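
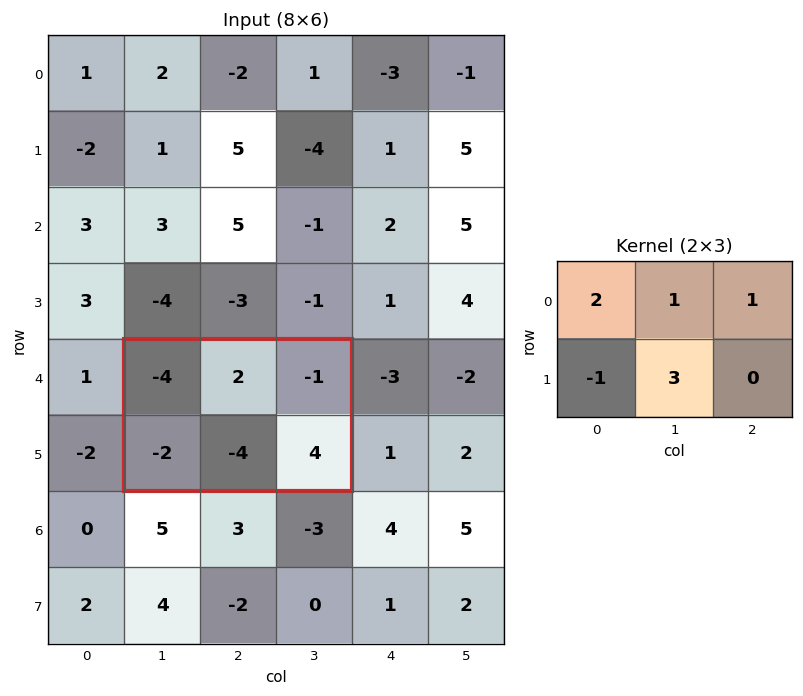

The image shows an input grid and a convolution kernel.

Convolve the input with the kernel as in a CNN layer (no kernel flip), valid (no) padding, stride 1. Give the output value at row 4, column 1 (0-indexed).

The receptive field on the input at this output position is [-4 2 -1 / -2 -4 4]. Elementwise product with the kernel and sum: -4·2 + 2·1 + -1·1 + -2·-1 + -4·3.

-17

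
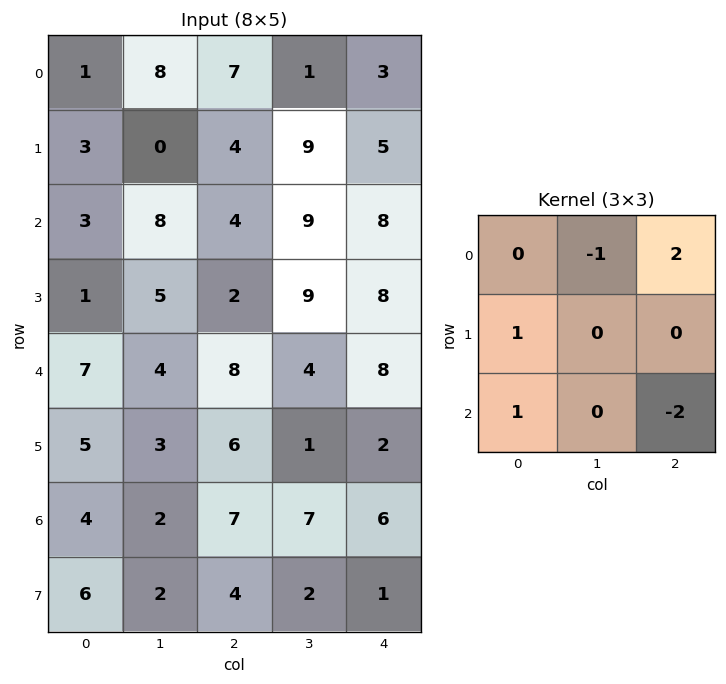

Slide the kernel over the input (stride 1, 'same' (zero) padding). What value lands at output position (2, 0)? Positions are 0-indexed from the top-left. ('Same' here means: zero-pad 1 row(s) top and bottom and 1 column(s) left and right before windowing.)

-13

The receptive field on the zero-padded input at this output position is [0 3 0 / 0 3 8 / 0 1 5]. Elementwise product with the kernel and sum: 3·-1 + 0·2 + 0·1 + 0·1 + 5·-2.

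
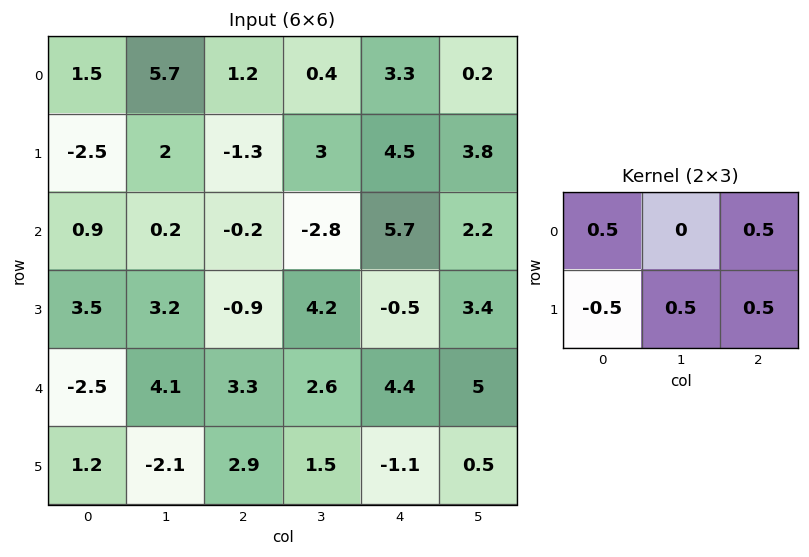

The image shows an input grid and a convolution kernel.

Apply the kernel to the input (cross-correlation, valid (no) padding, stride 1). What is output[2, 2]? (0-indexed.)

The receptive field on the input at this output position is [-0.2 -2.8 5.7 / -0.9 4.2 -0.5]. Elementwise product with the kernel and sum: -0.2·0.5 + 5.7·0.5 + -0.9·-0.5 + 4.2·0.5 + -0.5·0.5.

5.05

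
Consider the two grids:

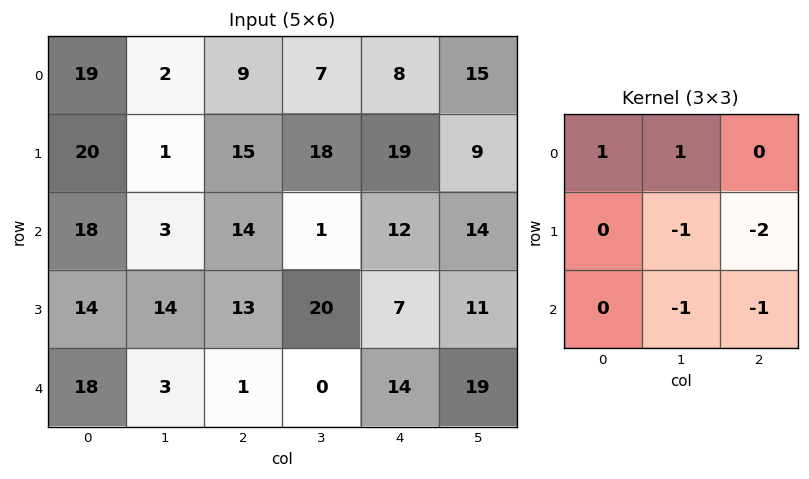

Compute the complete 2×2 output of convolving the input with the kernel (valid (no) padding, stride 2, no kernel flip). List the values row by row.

-27 -53
-23 -33

Output[0,0]: The receptive field on the input at this output position is [19 2 9 / 20 1 15 / 18 3 14]. Elementwise product with the kernel and sum: 19·1 + 2·1 + 1·-1 + 15·-2 + 3·-1 + 14·-1.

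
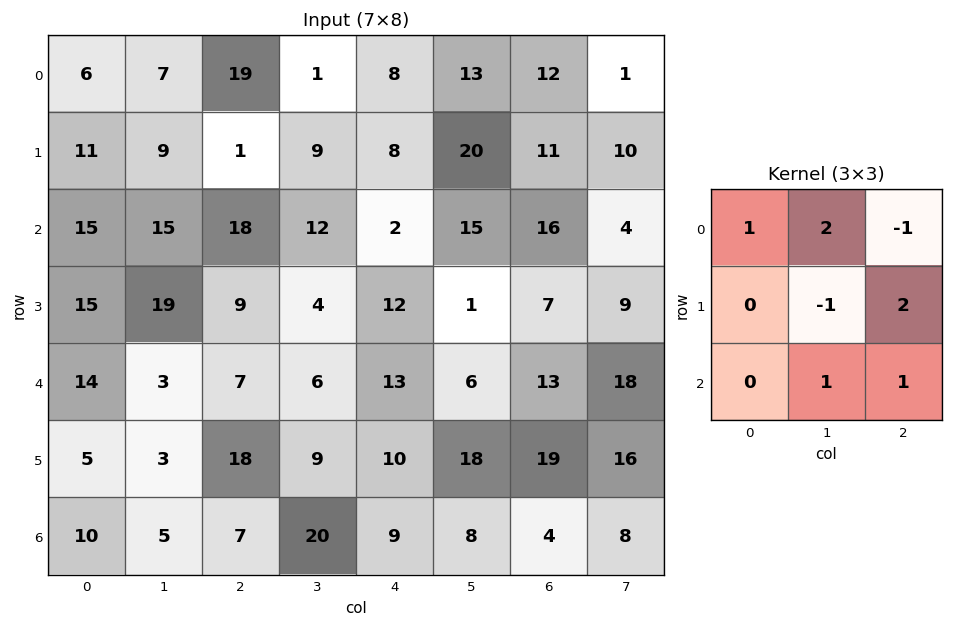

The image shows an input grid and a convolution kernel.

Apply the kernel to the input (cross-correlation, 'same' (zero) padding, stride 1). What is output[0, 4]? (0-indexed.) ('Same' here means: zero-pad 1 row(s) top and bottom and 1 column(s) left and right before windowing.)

The receptive field on the zero-padded input at this output position is [0 0 0 / 1 8 13 / 9 8 20]. Elementwise product with the kernel and sum: 0·1 + 0·2 + 0·-1 + 8·-1 + 13·2 + 8·1 + 20·1.

46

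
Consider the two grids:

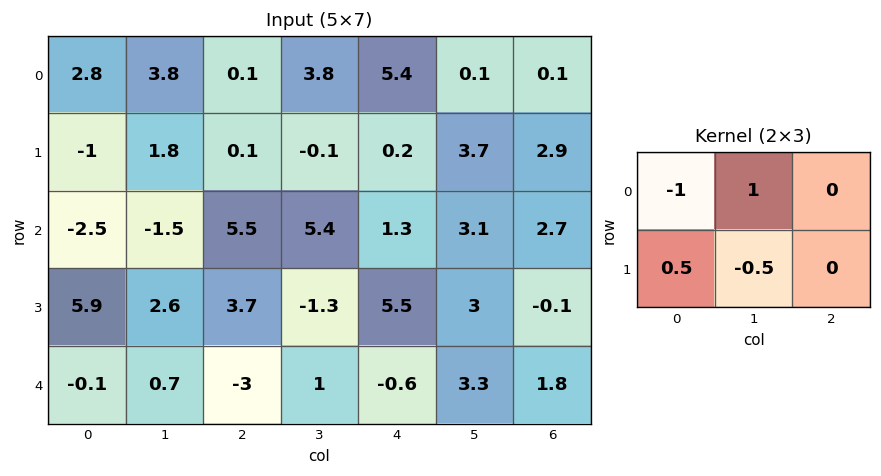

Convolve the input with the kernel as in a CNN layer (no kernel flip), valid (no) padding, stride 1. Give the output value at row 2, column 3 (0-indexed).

-7.5

The receptive field on the input at this output position is [5.4 1.3 3.1 / -1.3 5.5 3]. Elementwise product with the kernel and sum: 5.4·-1 + 1.3·1 + -1.3·0.5 + 5.5·-0.5.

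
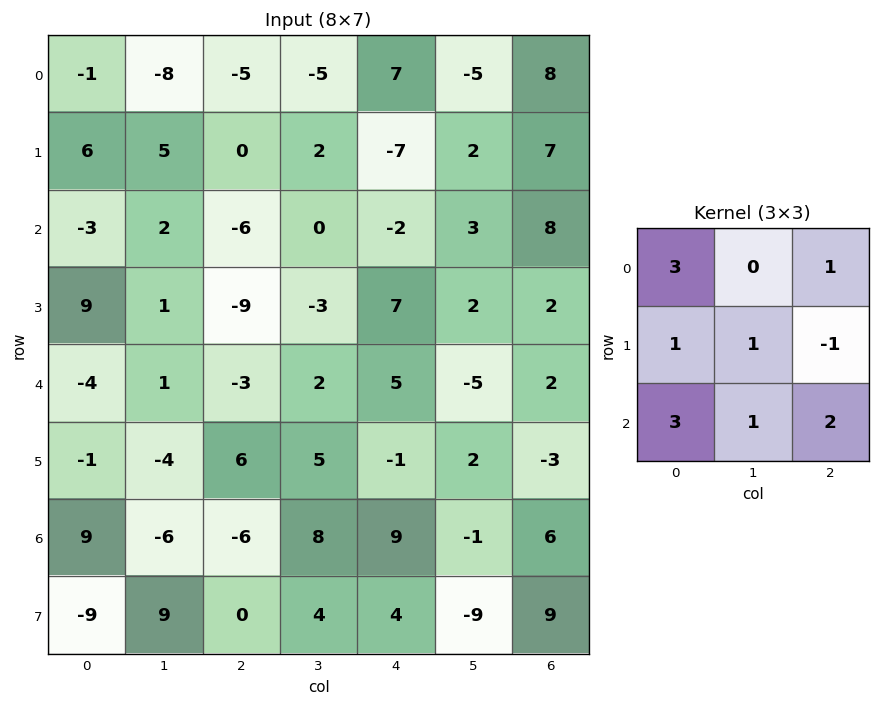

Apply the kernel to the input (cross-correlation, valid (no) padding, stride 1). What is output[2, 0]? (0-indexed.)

-13

The receptive field on the input at this output position is [-3 2 -6 / 9 1 -9 / -4 1 -3]. Elementwise product with the kernel and sum: -3·3 + -6·1 + 9·1 + 1·1 + -9·-1 + -4·3 + 1·1 + -3·2.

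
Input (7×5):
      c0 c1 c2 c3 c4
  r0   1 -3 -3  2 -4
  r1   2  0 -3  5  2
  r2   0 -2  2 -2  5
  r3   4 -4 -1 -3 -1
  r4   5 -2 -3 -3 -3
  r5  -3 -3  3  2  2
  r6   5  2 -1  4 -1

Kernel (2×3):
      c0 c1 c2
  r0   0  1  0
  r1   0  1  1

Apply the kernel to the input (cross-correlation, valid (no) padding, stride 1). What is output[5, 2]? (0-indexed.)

The receptive field on the input at this output position is [3 2 2 / -1 4 -1]. Elementwise product with the kernel and sum: 2·1 + 4·1 + -1·1.

5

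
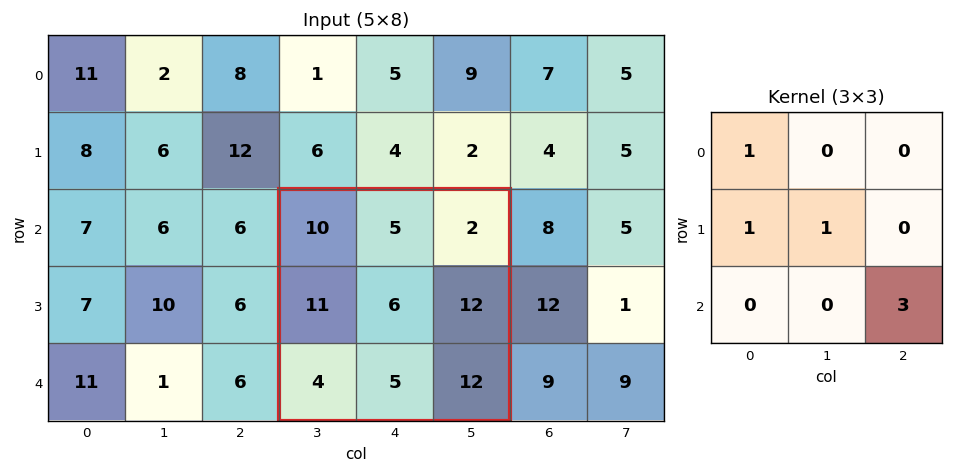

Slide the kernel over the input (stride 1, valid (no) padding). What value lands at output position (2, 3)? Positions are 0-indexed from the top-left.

The receptive field on the input at this output position is [10 5 2 / 11 6 12 / 4 5 12]. Elementwise product with the kernel and sum: 10·1 + 11·1 + 6·1 + 12·3.

63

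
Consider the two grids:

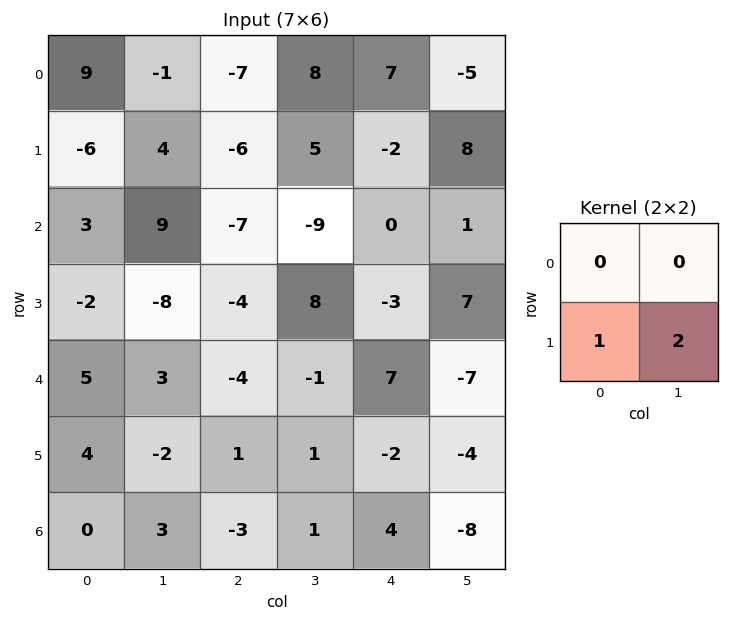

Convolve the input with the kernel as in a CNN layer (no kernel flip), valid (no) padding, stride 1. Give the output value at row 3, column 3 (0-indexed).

The receptive field on the input at this output position is [8 -3 / -1 7]. Elementwise product with the kernel and sum: -1·1 + 7·2.

13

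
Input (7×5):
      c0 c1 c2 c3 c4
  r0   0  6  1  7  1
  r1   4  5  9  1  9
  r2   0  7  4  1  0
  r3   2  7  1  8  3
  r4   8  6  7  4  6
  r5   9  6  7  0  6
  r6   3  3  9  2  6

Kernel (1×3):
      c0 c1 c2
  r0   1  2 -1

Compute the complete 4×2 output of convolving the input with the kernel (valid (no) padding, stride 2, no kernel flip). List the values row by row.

Output[0,0]: The receptive field on the input at this output position is [0 6 1]. Elementwise product with the kernel and sum: 0·1 + 6·2 + 1·-1.
Output[0,1]: The receptive field on the input at this output position is [1 7 1]. Elementwise product with the kernel and sum: 1·1 + 7·2 + 1·-1.

11 14
10 6
13 9
0 7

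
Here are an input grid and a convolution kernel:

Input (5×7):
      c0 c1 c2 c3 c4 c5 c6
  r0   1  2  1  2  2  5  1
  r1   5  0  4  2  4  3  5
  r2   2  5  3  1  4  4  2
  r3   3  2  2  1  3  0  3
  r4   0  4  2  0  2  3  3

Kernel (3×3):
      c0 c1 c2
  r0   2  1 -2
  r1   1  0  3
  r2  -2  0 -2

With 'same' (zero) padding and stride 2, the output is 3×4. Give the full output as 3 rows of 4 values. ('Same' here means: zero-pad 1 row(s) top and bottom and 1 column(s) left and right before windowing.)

6 4 7 -1
16 2 13 15
11 8 14 6

Output[0,0]: The receptive field on the zero-padded input at this output position is [0 0 0 / 0 1 2 / 0 5 0]. Elementwise product with the kernel and sum: 0·2 + 0·1 + 0·-2 + 0·1 + 2·3 + 0·-2 + 0·-2.
Output[0,1]: The receptive field on the zero-padded input at this output position is [0 0 0 / 2 1 2 / 0 4 2]. Elementwise product with the kernel and sum: 0·2 + 0·1 + 0·-2 + 2·1 + 2·3 + 0·-2 + 2·-2.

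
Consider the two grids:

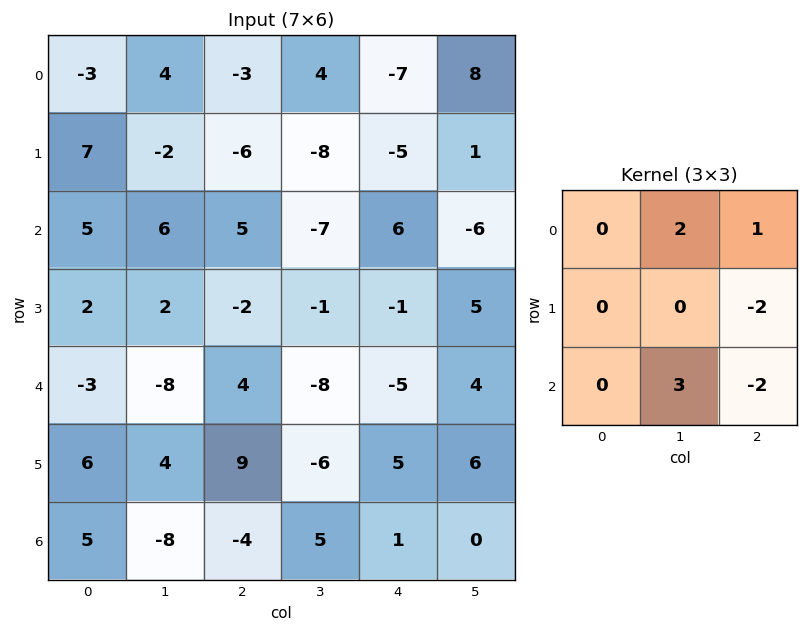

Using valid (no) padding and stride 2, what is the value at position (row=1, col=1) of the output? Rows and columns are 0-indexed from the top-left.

-20

The receptive field on the input at this output position is [5 -7 6 / -2 -1 -1 / 4 -8 -5]. Elementwise product with the kernel and sum: -7·2 + 6·1 + -1·-2 + -8·3 + -5·-2.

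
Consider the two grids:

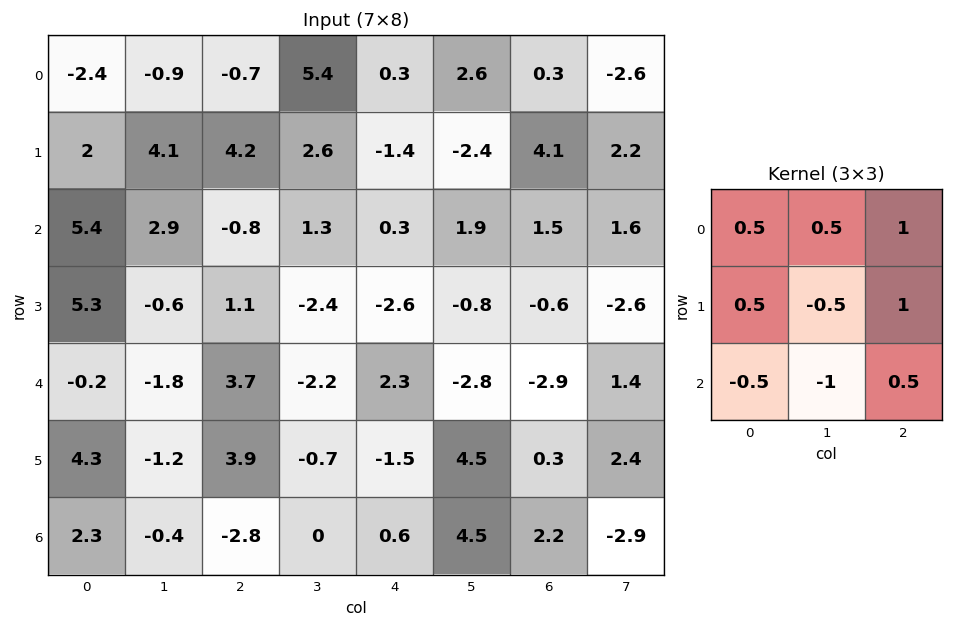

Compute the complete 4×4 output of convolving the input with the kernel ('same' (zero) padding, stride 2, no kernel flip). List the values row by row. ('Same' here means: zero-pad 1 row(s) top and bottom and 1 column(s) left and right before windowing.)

0.35 0.35 4.05 -3.25
-0.3 7.9 4 4.55
-4.55 -10.75 -4.25 -3.2
-0.6 1.85 7.6 3.05

Output[0,0]: The receptive field on the zero-padded input at this output position is [0 0 0 / 0 -2.4 -0.9 / 0 2 4.1]. Elementwise product with the kernel and sum: 0·0.5 + 0·0.5 + 0·1 + 0·0.5 + -2.4·-0.5 + -0.9·1 + 0·-0.5 + 2·-1 + 4.1·0.5.
Output[0,1]: The receptive field on the zero-padded input at this output position is [0 0 0 / -0.9 -0.7 5.4 / 4.1 4.2 2.6]. Elementwise product with the kernel and sum: 0·0.5 + 0·0.5 + 0·1 + -0.9·0.5 + -0.7·-0.5 + 5.4·1 + 4.1·-0.5 + 4.2·-1 + 2.6·0.5.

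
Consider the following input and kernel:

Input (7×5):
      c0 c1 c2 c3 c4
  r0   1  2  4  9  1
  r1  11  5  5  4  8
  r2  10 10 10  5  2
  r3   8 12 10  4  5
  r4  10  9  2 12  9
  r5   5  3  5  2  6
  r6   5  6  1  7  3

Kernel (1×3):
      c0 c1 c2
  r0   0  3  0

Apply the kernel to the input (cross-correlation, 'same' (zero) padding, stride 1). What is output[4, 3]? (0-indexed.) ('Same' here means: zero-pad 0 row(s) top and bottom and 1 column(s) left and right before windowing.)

36

The receptive field on the zero-padded input at this output position is [2 12 9]. Elementwise product with the kernel and sum: 12·3.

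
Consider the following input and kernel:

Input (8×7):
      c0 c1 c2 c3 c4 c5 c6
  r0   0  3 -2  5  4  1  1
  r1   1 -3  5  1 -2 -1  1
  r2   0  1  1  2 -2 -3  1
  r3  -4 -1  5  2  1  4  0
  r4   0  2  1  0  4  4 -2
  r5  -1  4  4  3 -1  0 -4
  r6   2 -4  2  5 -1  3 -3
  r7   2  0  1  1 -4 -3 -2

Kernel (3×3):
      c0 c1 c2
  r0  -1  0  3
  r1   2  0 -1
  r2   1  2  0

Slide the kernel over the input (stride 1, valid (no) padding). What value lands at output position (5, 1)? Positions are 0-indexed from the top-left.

The receptive field on the input at this output position is [4 4 3 / -4 2 5 / 0 1 1]. Elementwise product with the kernel and sum: 4·-1 + 3·3 + -4·2 + 5·-1 + 0·1 + 1·2.

-6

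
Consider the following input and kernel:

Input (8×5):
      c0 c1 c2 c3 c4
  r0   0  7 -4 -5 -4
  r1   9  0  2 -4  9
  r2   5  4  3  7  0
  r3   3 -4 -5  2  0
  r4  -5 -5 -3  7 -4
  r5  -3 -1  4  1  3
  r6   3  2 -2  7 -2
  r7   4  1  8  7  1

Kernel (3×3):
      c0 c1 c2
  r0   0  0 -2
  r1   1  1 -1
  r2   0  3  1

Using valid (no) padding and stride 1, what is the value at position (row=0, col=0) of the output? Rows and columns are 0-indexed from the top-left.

The receptive field on the input at this output position is [0 7 -4 / 9 0 2 / 5 4 3]. Elementwise product with the kernel and sum: -4·-2 + 9·1 + 0·1 + 2·-1 + 4·3 + 3·1.

30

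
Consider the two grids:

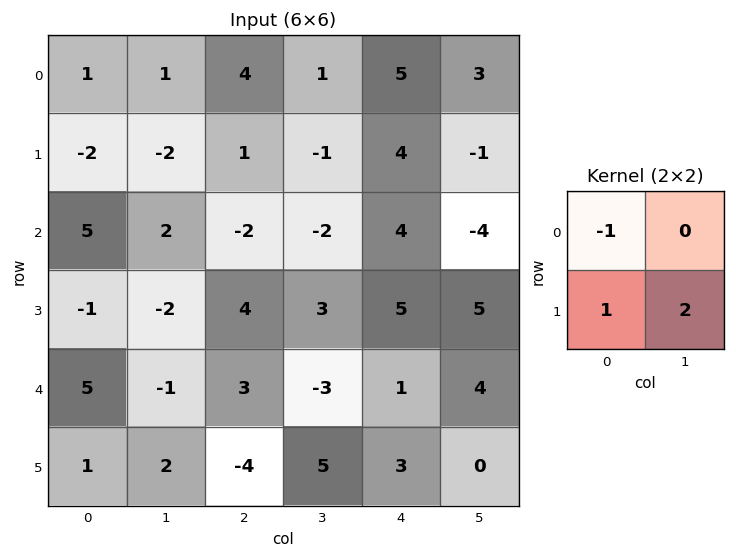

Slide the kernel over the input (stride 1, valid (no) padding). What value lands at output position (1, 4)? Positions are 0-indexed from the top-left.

-8

The receptive field on the input at this output position is [4 -1 / 4 -4]. Elementwise product with the kernel and sum: 4·-1 + 4·1 + -4·2.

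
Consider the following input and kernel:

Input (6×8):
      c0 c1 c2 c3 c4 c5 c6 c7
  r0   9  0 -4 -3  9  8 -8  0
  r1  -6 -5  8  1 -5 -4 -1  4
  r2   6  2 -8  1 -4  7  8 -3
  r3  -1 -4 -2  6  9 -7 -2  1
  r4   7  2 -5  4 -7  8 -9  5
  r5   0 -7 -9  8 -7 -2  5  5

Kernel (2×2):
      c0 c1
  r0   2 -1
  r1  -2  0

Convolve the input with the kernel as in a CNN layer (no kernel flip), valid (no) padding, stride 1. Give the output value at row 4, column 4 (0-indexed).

-8

The receptive field on the input at this output position is [-7 8 / -7 -2]. Elementwise product with the kernel and sum: -7·2 + 8·-1 + -7·-2.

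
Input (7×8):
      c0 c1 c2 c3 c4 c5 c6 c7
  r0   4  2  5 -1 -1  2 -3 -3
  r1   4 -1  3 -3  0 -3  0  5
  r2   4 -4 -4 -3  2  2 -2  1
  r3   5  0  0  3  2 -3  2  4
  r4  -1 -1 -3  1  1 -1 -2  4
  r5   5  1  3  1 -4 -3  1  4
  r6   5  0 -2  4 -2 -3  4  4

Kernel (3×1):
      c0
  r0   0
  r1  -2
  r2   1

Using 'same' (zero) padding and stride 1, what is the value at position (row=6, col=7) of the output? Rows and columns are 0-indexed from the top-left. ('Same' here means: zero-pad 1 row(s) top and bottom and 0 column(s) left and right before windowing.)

The receptive field on the zero-padded input at this output position is [4 / 4 / 0]. Elementwise product with the kernel and sum: 4·-2 + 0·1.

-8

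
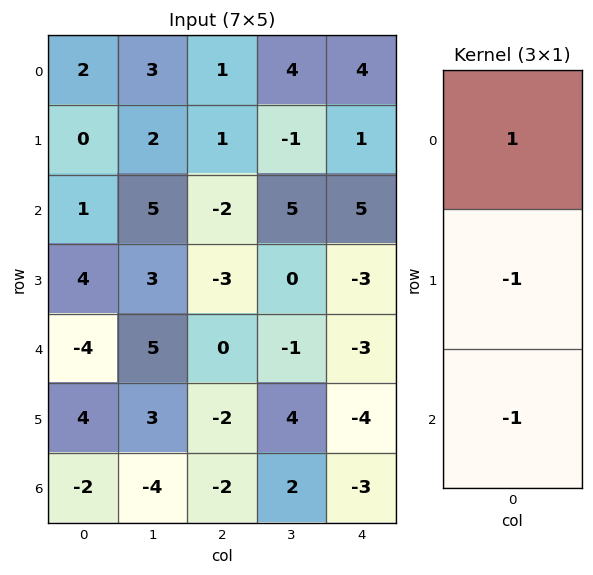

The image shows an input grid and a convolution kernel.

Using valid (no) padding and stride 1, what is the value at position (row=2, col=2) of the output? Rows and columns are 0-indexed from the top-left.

The receptive field on the input at this output position is [-2 / -3 / 0]. Elementwise product with the kernel and sum: -2·1 + -3·-1 + 0·-1.

1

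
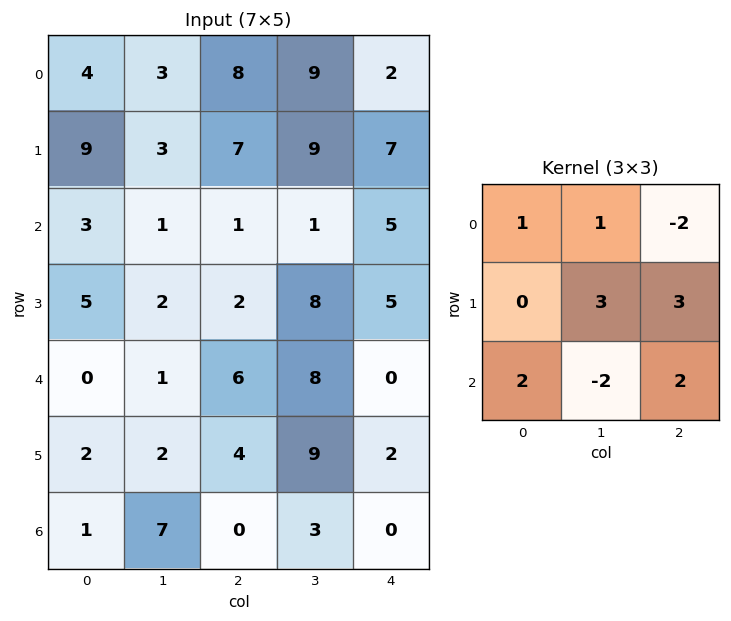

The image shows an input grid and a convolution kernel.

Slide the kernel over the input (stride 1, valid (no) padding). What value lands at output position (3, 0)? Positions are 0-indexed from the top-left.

32

The receptive field on the input at this output position is [5 2 2 / 0 1 6 / 2 2 4]. Elementwise product with the kernel and sum: 5·1 + 2·1 + 2·-2 + 1·3 + 6·3 + 2·2 + 2·-2 + 4·2.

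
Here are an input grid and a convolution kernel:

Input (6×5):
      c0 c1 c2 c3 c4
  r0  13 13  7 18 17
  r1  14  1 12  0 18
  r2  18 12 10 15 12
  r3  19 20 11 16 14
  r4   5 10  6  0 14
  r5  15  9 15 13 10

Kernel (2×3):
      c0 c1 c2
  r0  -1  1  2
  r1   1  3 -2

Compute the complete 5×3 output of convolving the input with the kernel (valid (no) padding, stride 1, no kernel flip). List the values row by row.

Output[0,0]: The receptive field on the input at this output position is [13 13 7 / 14 1 12]. Elementwise product with the kernel and sum: 13·-1 + 13·1 + 7·2 + 14·1 + 1·3 + 12·-2.

7 67 21
45 23 55
71 49 60
46 51 11
29 24 56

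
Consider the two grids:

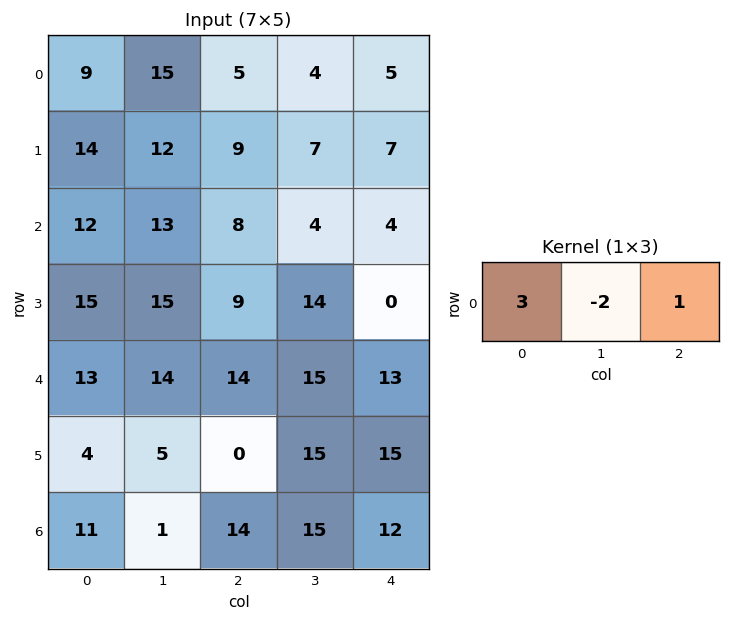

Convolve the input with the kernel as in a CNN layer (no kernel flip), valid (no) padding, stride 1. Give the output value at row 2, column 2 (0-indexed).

20

The receptive field on the input at this output position is [8 4 4]. Elementwise product with the kernel and sum: 8·3 + 4·-2 + 4·1.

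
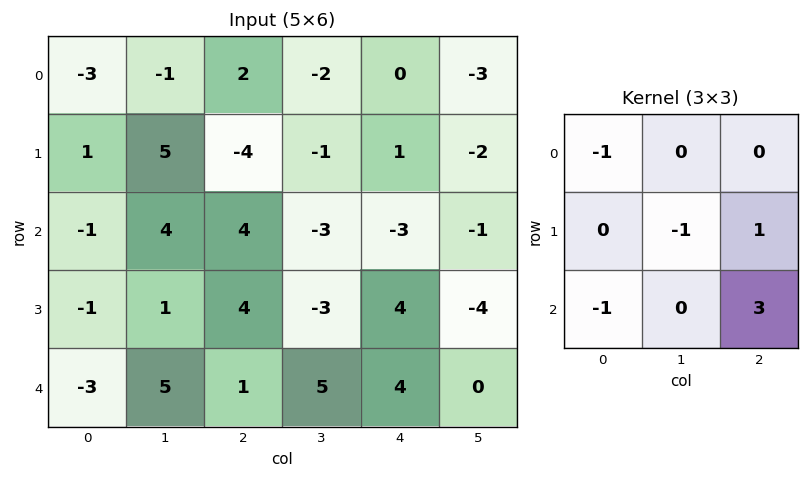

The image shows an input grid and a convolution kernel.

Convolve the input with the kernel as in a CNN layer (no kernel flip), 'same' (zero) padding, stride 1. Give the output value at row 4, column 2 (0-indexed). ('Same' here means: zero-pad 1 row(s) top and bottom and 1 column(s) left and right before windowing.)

3

The receptive field on the zero-padded input at this output position is [1 4 -3 / 5 1 5 / 0 0 0]. Elementwise product with the kernel and sum: 1·-1 + 1·-1 + 5·1 + 0·-1 + 0·3.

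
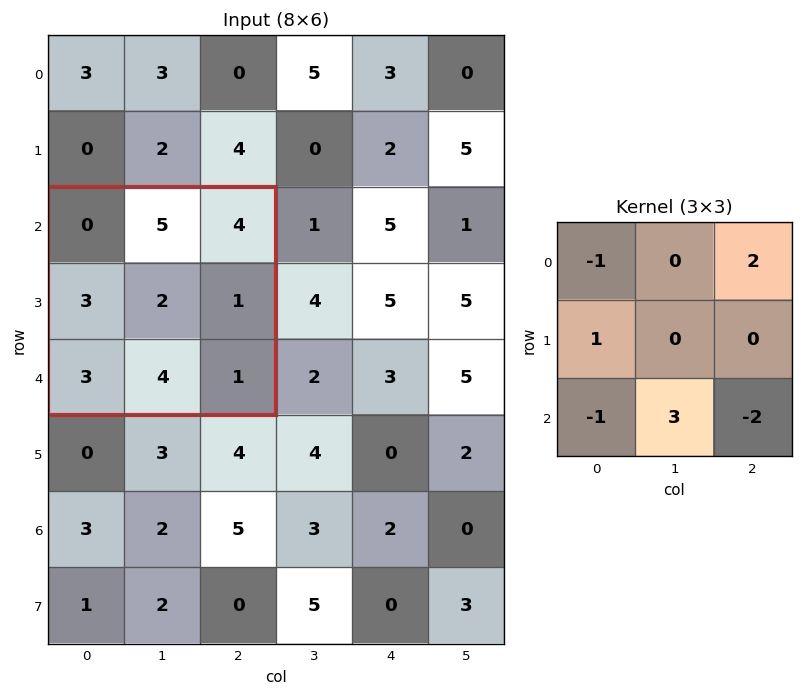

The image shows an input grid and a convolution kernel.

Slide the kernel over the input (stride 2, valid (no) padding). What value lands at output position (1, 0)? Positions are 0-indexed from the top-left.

18

The receptive field on the input at this output position is [0 5 4 / 3 2 1 / 3 4 1]. Elementwise product with the kernel and sum: 0·-1 + 4·2 + 3·1 + 3·-1 + 4·3 + 1·-2.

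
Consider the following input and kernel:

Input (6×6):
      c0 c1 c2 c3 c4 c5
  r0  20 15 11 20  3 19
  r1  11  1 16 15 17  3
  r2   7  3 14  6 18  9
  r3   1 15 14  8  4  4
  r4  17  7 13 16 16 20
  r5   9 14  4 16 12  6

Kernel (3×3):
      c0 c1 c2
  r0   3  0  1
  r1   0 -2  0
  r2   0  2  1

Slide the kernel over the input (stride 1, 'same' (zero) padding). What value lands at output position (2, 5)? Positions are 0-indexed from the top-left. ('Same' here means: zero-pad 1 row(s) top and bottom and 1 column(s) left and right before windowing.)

The receptive field on the zero-padded input at this output position is [17 3 0 / 18 9 0 / 4 4 0]. Elementwise product with the kernel and sum: 17·3 + 0·1 + 9·-2 + 4·2 + 0·1.

41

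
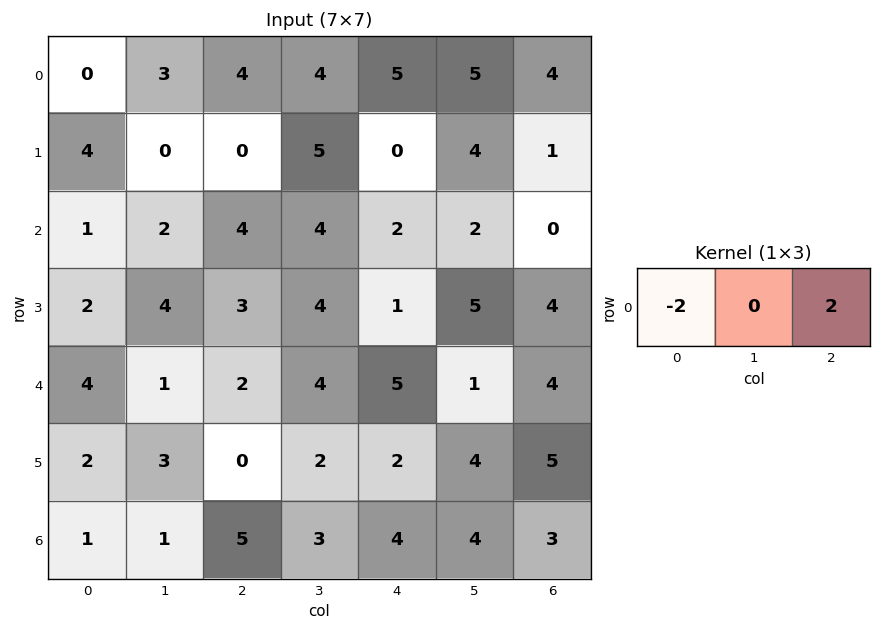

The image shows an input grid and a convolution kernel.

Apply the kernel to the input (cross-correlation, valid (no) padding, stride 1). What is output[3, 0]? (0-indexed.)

The receptive field on the input at this output position is [2 4 3]. Elementwise product with the kernel and sum: 2·-2 + 3·2.

2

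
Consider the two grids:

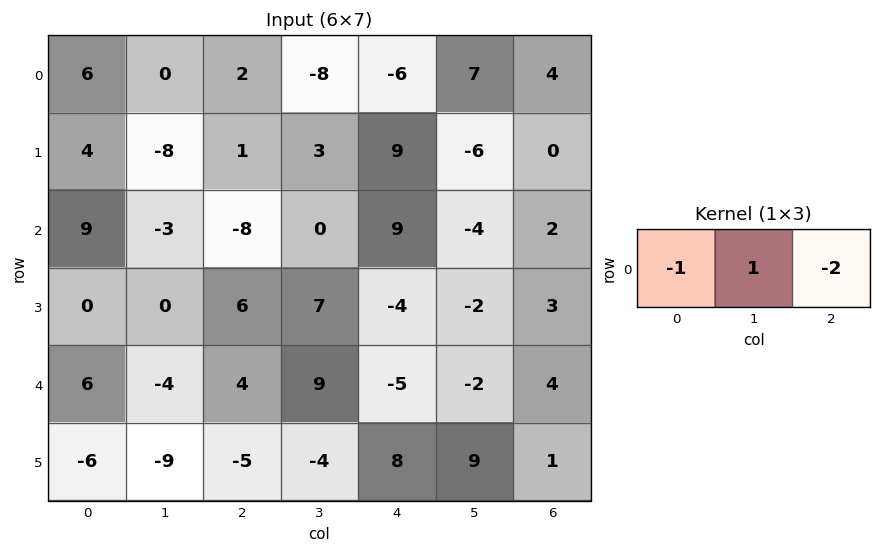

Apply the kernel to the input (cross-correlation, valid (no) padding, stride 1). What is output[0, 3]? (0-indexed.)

-12

The receptive field on the input at this output position is [-8 -6 7]. Elementwise product with the kernel and sum: -8·-1 + -6·1 + 7·-2.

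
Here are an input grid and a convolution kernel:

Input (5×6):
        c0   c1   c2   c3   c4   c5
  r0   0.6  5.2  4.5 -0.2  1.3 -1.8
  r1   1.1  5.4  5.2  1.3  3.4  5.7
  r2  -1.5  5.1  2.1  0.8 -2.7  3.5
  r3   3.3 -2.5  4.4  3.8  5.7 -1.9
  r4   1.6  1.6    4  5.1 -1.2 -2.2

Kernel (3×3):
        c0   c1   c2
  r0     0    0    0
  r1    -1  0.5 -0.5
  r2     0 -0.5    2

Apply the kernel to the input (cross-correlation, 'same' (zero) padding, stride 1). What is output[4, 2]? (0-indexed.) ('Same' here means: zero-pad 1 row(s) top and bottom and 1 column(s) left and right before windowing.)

-2.15

The receptive field on the zero-padded input at this output position is [-2.5 4.4 3.8 / 1.6 4 5.1 / 0 0 0]. Elementwise product with the kernel and sum: 1.6·-1 + 4·0.5 + 5.1·-0.5 + 0·-0.5 + 0·2.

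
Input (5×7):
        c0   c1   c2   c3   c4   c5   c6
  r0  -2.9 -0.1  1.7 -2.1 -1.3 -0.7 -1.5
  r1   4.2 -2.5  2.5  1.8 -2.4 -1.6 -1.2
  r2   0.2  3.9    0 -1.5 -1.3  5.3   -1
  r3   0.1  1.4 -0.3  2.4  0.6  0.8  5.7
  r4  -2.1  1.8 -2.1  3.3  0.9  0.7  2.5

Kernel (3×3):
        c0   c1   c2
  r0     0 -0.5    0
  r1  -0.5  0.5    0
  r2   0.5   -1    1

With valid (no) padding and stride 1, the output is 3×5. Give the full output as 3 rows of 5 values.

-7.1 2.1 0.9 4.4 -6.2
1.45 0.2 -3.6 2.7 9.3
-6.25 5.45 -1.35 1.2 -0.3

Output[0,0]: The receptive field on the input at this output position is [-2.9 -0.1 1.7 / 4.2 -2.5 2.5 / 0.2 3.9 0]. Elementwise product with the kernel and sum: -0.1·-0.5 + 4.2·-0.5 + -2.5·0.5 + 0.2·0.5 + 3.9·-1 + 0·1.
Output[0,1]: The receptive field on the input at this output position is [-0.1 1.7 -2.1 / -2.5 2.5 1.8 / 3.9 0 -1.5]. Elementwise product with the kernel and sum: 1.7·-0.5 + -2.5·-0.5 + 2.5·0.5 + 3.9·0.5 + 0·-1 + -1.5·1.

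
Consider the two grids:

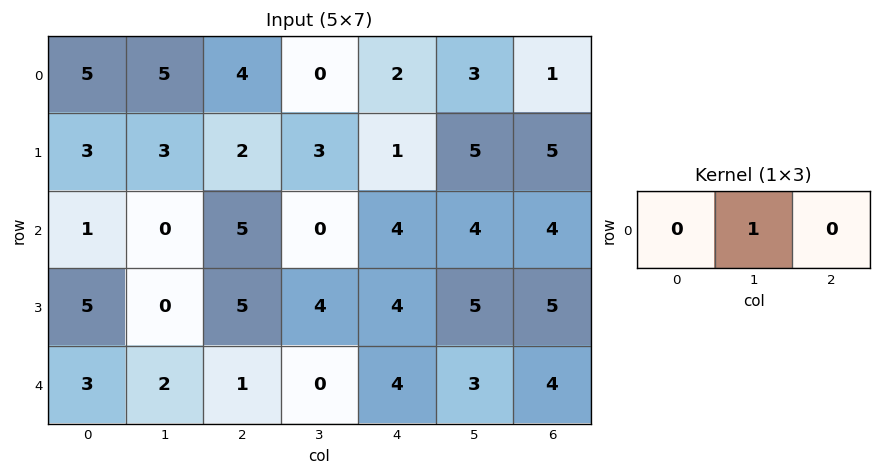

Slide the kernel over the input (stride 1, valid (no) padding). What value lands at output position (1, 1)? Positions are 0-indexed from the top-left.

2

The receptive field on the input at this output position is [3 2 3]. Elementwise product with the kernel and sum: 2·1.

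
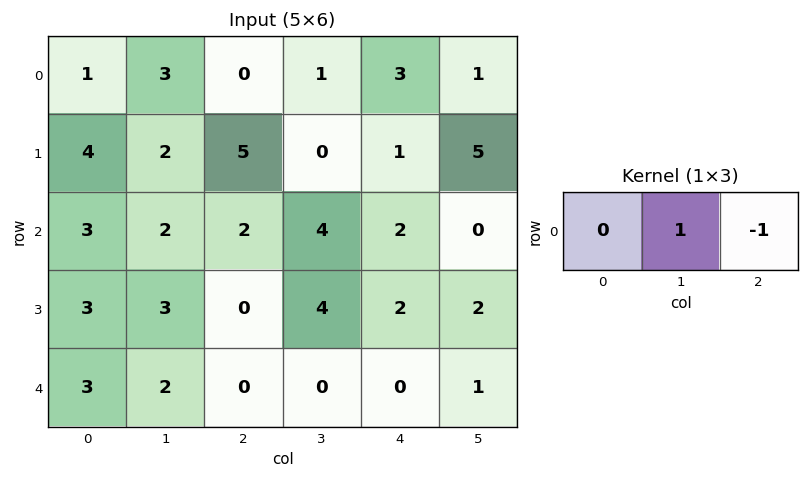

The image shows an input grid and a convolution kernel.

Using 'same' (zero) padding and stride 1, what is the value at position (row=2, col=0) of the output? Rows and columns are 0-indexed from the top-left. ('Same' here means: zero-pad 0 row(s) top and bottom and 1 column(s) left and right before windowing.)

The receptive field on the zero-padded input at this output position is [0 3 2]. Elementwise product with the kernel and sum: 3·1 + 2·-1.

1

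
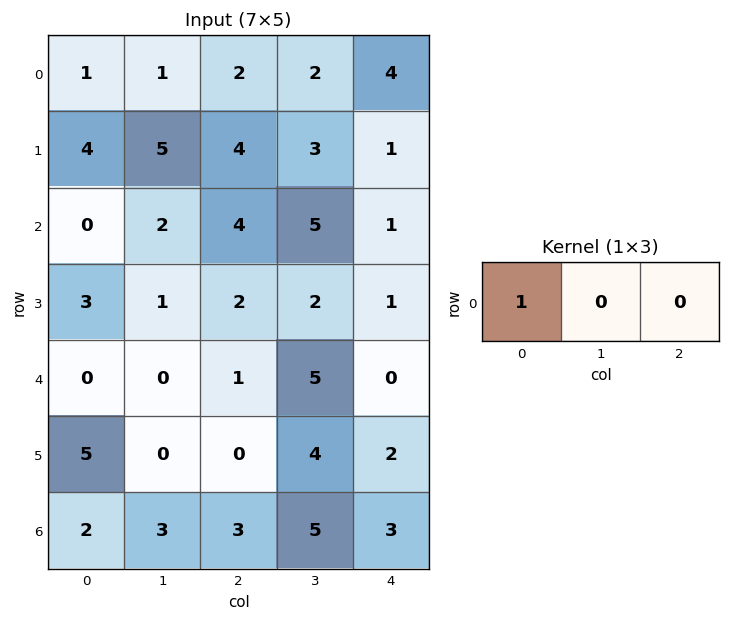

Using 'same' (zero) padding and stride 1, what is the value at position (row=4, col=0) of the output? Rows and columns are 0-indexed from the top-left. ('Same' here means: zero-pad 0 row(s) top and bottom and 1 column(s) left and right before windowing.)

0

The receptive field on the zero-padded input at this output position is [0 0 0]. Elementwise product with the kernel and sum: 0·1.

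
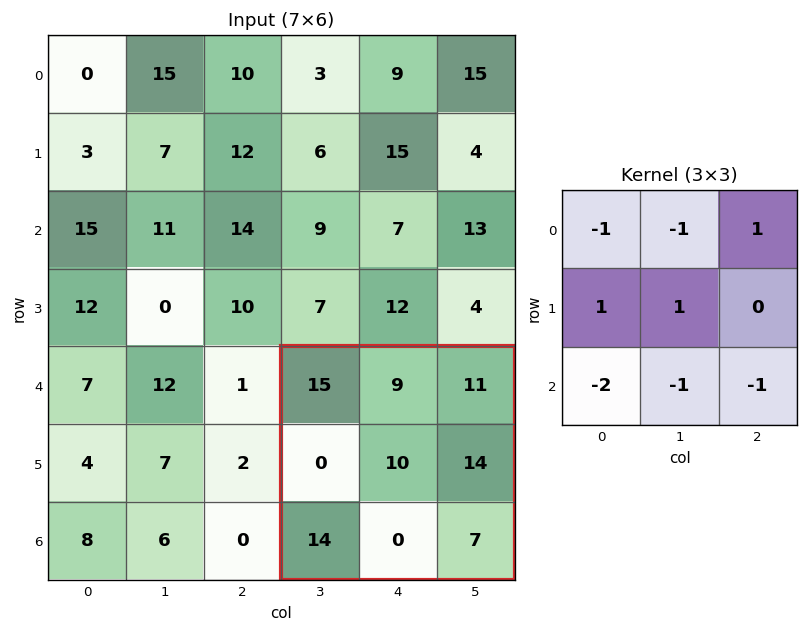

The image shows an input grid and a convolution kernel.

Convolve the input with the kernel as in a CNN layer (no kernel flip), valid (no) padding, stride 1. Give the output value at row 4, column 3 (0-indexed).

-38

The receptive field on the input at this output position is [15 9 11 / 0 10 14 / 14 0 7]. Elementwise product with the kernel and sum: 15·-1 + 9·-1 + 11·1 + 0·1 + 10·1 + 14·-2 + 0·-1 + 7·-1.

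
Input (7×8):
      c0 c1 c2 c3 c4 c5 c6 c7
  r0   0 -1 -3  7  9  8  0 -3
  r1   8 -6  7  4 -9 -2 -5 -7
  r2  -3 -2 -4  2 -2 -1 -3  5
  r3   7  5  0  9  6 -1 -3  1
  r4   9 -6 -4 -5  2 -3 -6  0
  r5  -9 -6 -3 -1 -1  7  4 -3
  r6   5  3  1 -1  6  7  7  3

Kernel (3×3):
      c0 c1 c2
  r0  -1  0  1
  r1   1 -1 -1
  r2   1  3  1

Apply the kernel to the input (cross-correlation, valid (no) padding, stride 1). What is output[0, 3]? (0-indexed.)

11

The receptive field on the input at this output position is [7 9 8 / 4 -9 -2 / 2 -2 -1]. Elementwise product with the kernel and sum: 7·-1 + 8·1 + 4·1 + -9·-1 + -2·-1 + 2·1 + -2·3 + -1·1.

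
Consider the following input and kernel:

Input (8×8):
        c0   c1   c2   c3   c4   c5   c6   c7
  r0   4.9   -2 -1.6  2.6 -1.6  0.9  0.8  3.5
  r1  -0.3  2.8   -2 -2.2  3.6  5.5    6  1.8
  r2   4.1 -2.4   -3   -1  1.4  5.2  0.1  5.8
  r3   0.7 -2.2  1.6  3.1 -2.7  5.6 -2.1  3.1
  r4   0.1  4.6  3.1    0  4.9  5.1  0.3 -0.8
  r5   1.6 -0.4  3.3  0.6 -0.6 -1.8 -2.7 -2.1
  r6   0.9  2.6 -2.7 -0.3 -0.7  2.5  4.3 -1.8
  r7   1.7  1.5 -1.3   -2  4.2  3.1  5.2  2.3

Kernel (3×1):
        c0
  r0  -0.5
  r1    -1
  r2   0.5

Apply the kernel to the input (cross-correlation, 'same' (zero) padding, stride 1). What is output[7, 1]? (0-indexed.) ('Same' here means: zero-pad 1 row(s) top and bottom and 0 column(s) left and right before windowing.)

-2.8

The receptive field on the zero-padded input at this output position is [2.6 / 1.5 / 0]. Elementwise product with the kernel and sum: 2.6·-0.5 + 1.5·-1 + 0·0.5.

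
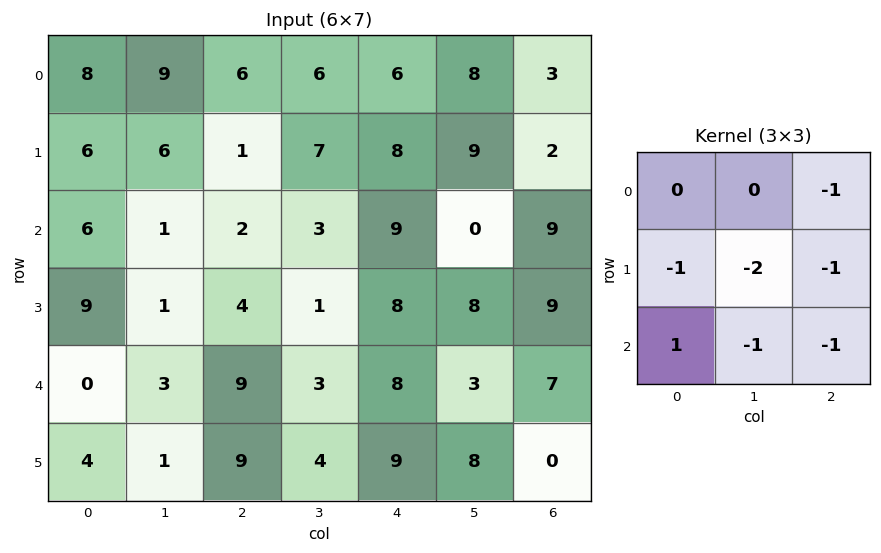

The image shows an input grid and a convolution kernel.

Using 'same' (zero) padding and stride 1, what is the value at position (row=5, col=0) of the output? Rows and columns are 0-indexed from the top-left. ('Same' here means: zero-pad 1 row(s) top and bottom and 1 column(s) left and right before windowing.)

-12

The receptive field on the zero-padded input at this output position is [0 0 3 / 0 4 1 / 0 0 0]. Elementwise product with the kernel and sum: 3·-1 + 0·-1 + 4·-2 + 1·-1 + 0·1 + 0·-1 + 0·-1.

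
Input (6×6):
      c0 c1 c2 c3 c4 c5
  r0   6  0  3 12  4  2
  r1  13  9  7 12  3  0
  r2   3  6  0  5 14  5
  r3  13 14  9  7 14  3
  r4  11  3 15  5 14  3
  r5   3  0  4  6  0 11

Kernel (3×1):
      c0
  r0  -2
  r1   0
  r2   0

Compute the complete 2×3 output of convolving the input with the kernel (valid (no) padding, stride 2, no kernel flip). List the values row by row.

Output[0,0]: The receptive field on the input at this output position is [6 / 13 / 3]. Elementwise product with the kernel and sum: 6·-2.

-12 -6 -8
-6 0 -28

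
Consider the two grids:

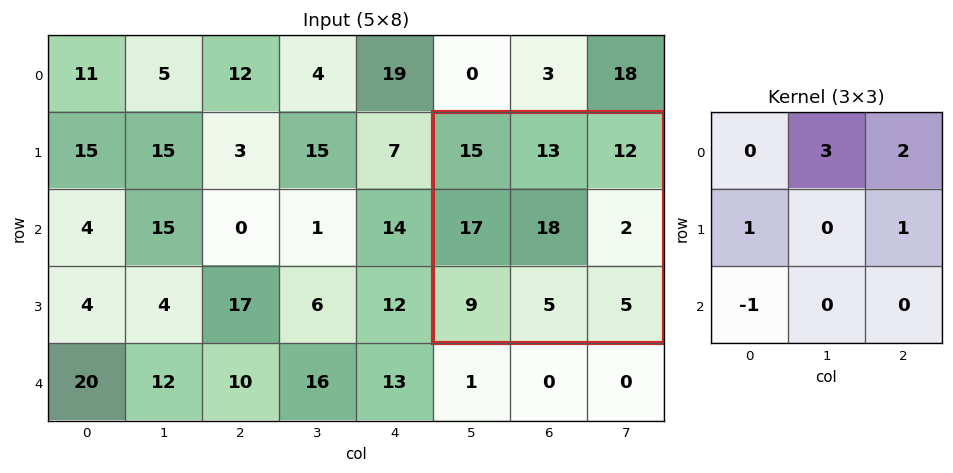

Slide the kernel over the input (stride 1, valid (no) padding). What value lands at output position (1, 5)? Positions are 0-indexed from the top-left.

73

The receptive field on the input at this output position is [15 13 12 / 17 18 2 / 9 5 5]. Elementwise product with the kernel and sum: 13·3 + 12·2 + 17·1 + 2·1 + 9·-1.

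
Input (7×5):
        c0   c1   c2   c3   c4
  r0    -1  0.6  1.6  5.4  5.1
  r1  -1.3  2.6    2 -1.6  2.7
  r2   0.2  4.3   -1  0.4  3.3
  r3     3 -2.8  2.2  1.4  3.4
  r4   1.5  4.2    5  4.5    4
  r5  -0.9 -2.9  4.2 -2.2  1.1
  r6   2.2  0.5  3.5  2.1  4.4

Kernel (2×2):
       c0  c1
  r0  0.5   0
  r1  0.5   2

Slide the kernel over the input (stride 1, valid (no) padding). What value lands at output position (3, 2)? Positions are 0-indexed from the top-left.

The receptive field on the input at this output position is [2.2 1.4 / 5 4.5]. Elementwise product with the kernel and sum: 2.2·0.5 + 5·0.5 + 4.5·2.

12.6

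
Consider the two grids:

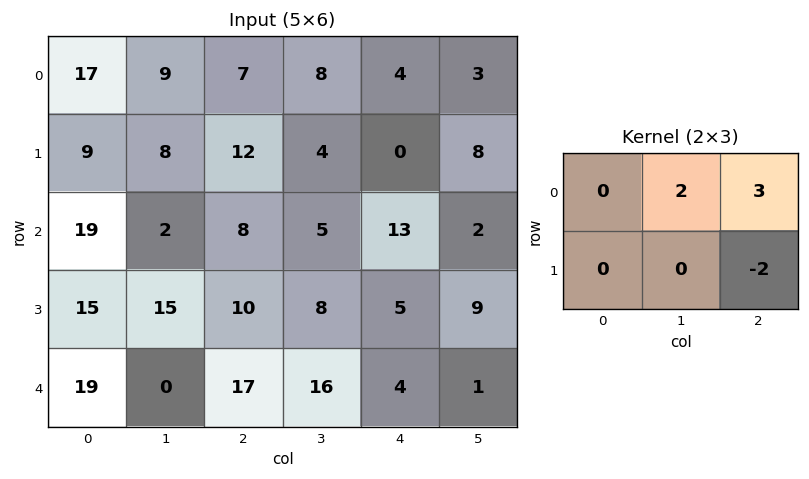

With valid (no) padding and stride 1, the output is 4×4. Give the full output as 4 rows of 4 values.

Output[0,0]: The receptive field on the input at this output position is [17 9 7 / 9 8 12]. Elementwise product with the kernel and sum: 9·2 + 7·3 + 12·-2.
Output[0,1]: The receptive field on the input at this output position is [9 7 8 / 8 12 4]. Elementwise product with the kernel and sum: 7·2 + 8·3 + 4·-2.

15 30 28 1
36 26 -18 20
8 15 39 14
26 12 23 35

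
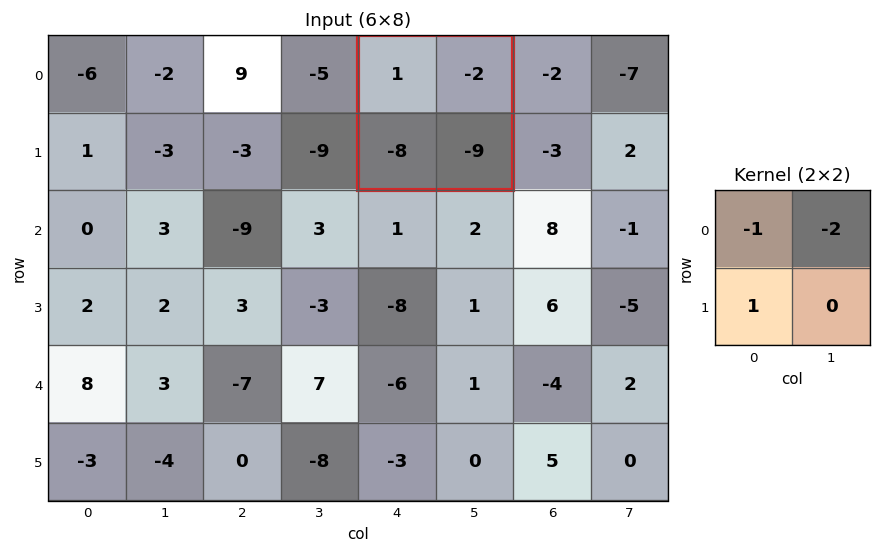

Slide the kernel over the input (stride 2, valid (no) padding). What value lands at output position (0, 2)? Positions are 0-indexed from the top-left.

-5

The receptive field on the input at this output position is [1 -2 / -8 -9]. Elementwise product with the kernel and sum: 1·-1 + -2·-2 + -8·1.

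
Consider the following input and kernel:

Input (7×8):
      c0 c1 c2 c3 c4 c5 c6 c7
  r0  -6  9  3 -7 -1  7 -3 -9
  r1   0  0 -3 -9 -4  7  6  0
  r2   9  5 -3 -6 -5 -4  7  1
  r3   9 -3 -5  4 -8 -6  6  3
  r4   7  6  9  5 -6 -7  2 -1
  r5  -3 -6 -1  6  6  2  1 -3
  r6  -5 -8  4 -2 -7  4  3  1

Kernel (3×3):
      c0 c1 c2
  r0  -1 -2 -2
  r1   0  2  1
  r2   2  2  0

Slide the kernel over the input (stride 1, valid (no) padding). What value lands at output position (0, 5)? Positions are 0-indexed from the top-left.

35

The receptive field on the input at this output position is [7 -3 -9 / 7 6 0 / -4 7 1]. Elementwise product with the kernel and sum: 7·-1 + -3·-2 + -9·-2 + 6·2 + 0·1 + -4·2 + 7·2.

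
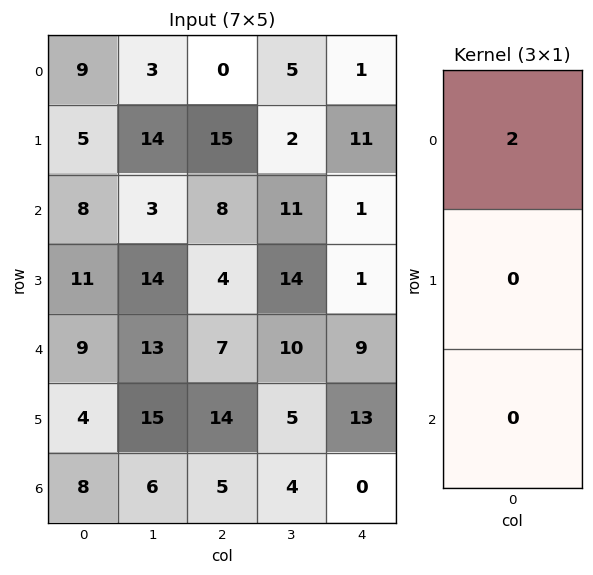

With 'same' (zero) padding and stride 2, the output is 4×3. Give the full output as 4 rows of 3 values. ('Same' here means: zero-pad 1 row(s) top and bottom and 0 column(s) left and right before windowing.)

Output[0,0]: The receptive field on the zero-padded input at this output position is [0 / 9 / 5]. Elementwise product with the kernel and sum: 0·2.
Output[0,1]: The receptive field on the zero-padded input at this output position is [0 / 0 / 15]. Elementwise product with the kernel and sum: 0·2.

0 0 0
10 30 22
22 8 2
8 28 26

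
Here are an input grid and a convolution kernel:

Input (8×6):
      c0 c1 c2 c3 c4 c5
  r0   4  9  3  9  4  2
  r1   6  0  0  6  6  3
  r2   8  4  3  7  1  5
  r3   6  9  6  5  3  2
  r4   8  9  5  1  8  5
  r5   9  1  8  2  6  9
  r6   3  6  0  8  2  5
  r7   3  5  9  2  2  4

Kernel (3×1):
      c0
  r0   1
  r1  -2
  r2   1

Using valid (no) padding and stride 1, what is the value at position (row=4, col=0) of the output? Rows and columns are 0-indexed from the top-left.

The receptive field on the input at this output position is [8 / 9 / 3]. Elementwise product with the kernel and sum: 8·1 + 9·-2 + 3·1.

-7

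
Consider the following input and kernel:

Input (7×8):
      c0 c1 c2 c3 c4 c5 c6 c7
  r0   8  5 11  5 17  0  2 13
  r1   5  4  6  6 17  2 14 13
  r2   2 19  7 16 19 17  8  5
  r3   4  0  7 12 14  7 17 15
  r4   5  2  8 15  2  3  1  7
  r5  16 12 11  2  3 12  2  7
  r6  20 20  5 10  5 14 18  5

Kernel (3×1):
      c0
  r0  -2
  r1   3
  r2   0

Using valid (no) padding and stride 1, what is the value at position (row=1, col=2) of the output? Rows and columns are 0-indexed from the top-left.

9

The receptive field on the input at this output position is [6 / 7 / 7]. Elementwise product with the kernel and sum: 6·-2 + 7·3.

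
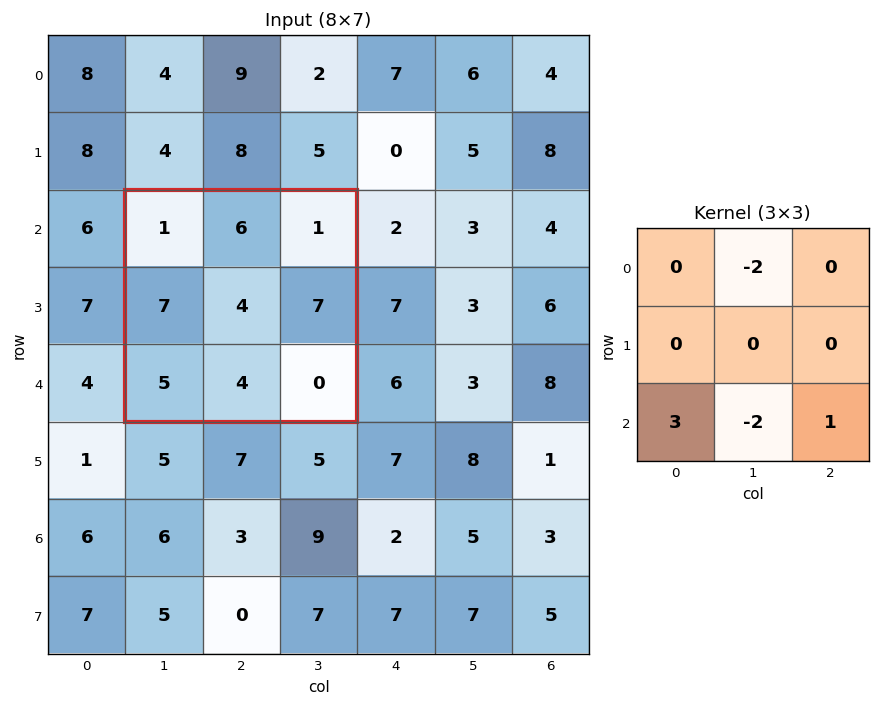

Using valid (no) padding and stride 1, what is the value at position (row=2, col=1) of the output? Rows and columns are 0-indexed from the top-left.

The receptive field on the input at this output position is [1 6 1 / 7 4 7 / 5 4 0]. Elementwise product with the kernel and sum: 6·-2 + 5·3 + 4·-2 + 0·1.

-5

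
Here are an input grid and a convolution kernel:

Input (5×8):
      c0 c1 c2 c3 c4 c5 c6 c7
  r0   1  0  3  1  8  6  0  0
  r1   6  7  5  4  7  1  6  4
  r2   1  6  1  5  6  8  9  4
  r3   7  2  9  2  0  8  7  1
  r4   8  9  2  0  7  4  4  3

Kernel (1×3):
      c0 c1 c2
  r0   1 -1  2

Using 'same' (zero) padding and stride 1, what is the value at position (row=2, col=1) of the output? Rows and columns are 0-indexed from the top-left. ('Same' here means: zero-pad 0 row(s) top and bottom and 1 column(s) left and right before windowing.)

-3

The receptive field on the zero-padded input at this output position is [1 6 1]. Elementwise product with the kernel and sum: 1·1 + 6·-1 + 1·2.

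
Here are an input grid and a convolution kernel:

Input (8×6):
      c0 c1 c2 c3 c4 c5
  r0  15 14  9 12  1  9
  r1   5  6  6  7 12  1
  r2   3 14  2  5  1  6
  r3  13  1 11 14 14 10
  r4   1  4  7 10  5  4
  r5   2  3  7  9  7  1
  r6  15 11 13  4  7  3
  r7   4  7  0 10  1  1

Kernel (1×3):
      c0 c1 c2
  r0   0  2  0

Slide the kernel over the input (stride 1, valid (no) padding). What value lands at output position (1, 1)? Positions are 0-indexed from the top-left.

12

The receptive field on the input at this output position is [6 6 7]. Elementwise product with the kernel and sum: 6·2.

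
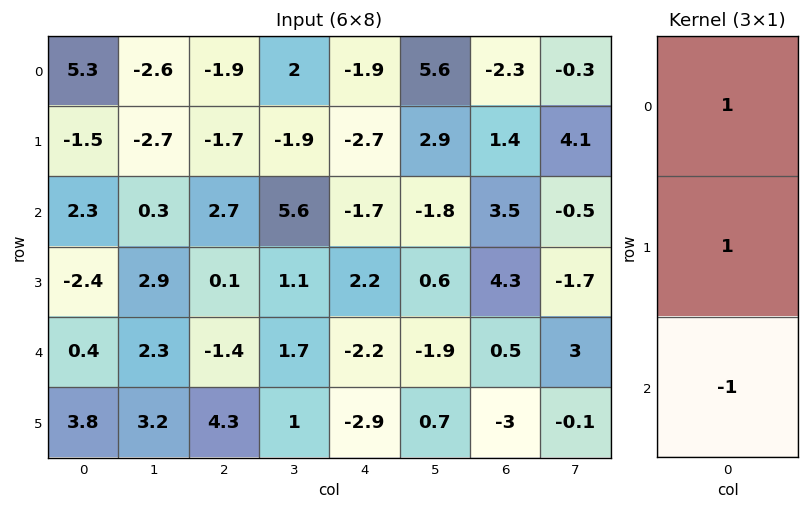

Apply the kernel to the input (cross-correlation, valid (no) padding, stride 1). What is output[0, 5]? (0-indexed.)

10.3

The receptive field on the input at this output position is [5.6 / 2.9 / -1.8]. Elementwise product with the kernel and sum: 5.6·1 + 2.9·1 + -1.8·-1.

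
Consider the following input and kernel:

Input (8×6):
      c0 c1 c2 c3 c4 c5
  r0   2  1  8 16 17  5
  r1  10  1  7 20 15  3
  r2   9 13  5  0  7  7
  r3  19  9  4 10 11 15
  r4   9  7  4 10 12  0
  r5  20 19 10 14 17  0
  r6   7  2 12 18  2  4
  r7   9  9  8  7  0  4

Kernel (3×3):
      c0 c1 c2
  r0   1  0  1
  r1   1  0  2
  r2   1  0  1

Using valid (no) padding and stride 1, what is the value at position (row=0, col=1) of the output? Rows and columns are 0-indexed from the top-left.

71

The receptive field on the input at this output position is [1 8 16 / 1 7 20 / 13 5 0]. Elementwise product with the kernel and sum: 1·1 + 16·1 + 1·1 + 20·2 + 13·1 + 0·1.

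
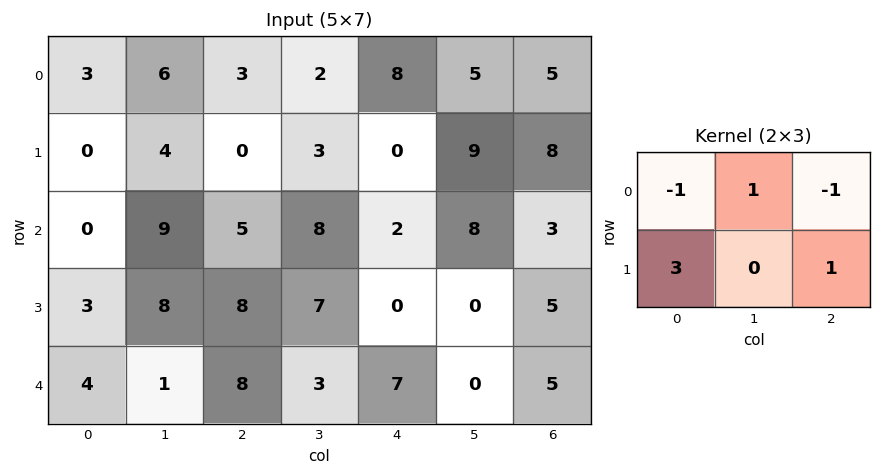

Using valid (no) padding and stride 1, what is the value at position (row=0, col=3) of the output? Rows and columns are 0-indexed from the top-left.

19

The receptive field on the input at this output position is [2 8 5 / 3 0 9]. Elementwise product with the kernel and sum: 2·-1 + 8·1 + 5·-1 + 3·3 + 9·1.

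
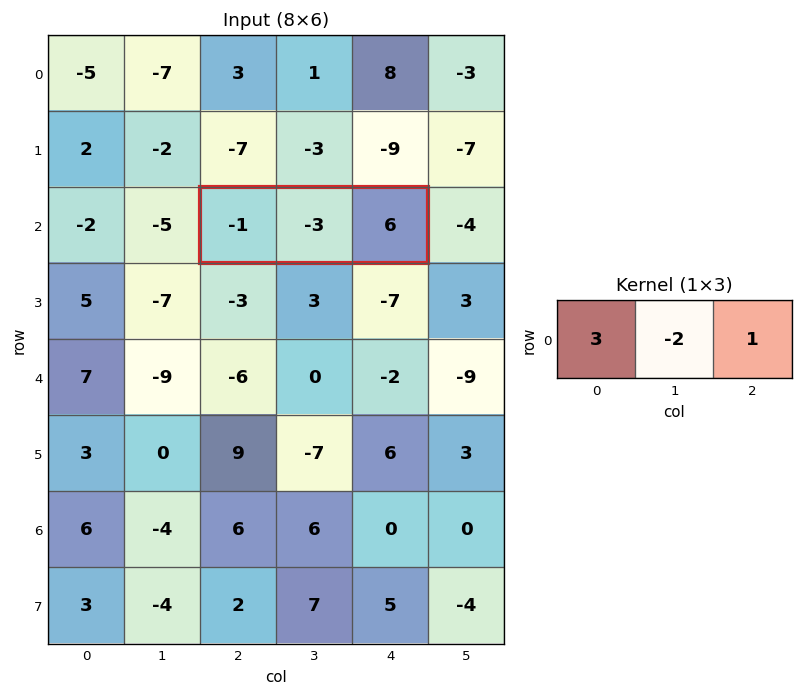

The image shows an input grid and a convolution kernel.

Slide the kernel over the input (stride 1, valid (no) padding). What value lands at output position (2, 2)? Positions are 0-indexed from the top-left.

9

The receptive field on the input at this output position is [-1 -3 6]. Elementwise product with the kernel and sum: -1·3 + -3·-2 + 6·1.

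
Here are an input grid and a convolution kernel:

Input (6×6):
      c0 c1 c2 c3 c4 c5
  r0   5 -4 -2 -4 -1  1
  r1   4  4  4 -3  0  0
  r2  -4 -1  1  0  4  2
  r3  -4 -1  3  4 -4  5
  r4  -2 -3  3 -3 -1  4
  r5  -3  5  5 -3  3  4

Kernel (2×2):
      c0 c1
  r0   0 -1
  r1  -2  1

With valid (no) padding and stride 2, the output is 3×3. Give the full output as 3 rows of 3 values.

0 -7 -1
8 -2 11
14 -10 -6

Output[0,0]: The receptive field on the input at this output position is [5 -4 / 4 4]. Elementwise product with the kernel and sum: -4·-1 + 4·-2 + 4·1.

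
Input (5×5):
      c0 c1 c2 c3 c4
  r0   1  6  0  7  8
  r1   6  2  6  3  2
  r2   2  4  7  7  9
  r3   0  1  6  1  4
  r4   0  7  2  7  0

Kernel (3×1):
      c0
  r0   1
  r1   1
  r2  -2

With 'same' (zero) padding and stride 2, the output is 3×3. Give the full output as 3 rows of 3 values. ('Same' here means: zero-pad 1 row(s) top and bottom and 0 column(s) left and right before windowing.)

Output[0,0]: The receptive field on the zero-padded input at this output position is [0 / 1 / 6]. Elementwise product with the kernel and sum: 0·1 + 1·1 + 6·-2.
Output[0,1]: The receptive field on the zero-padded input at this output position is [0 / 0 / 6]. Elementwise product with the kernel and sum: 0·1 + 0·1 + 6·-2.

-11 -12 4
8 1 3
0 8 4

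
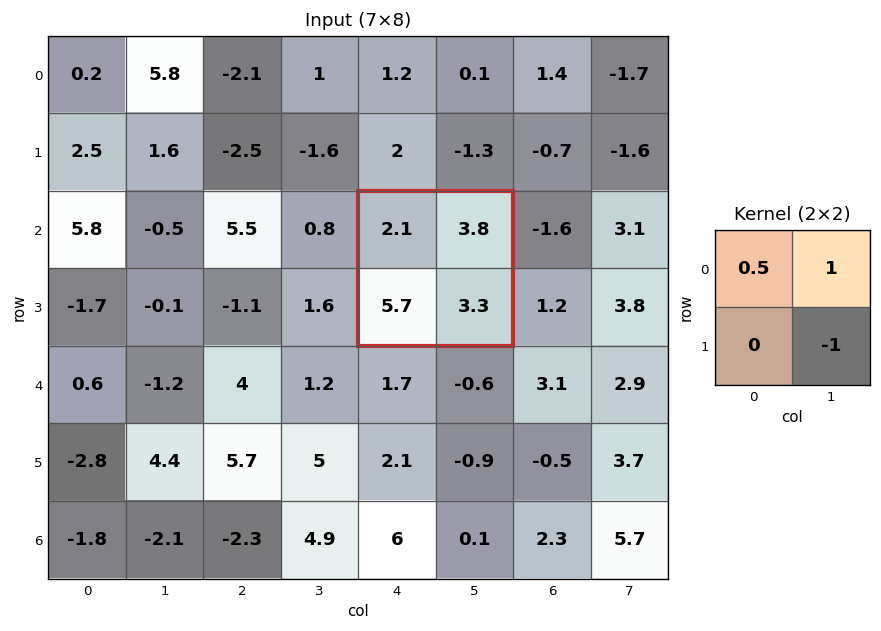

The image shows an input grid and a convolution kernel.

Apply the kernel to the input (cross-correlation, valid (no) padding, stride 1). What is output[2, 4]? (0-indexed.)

1.55

The receptive field on the input at this output position is [2.1 3.8 / 5.7 3.3]. Elementwise product with the kernel and sum: 2.1·0.5 + 3.8·1 + 3.3·-1.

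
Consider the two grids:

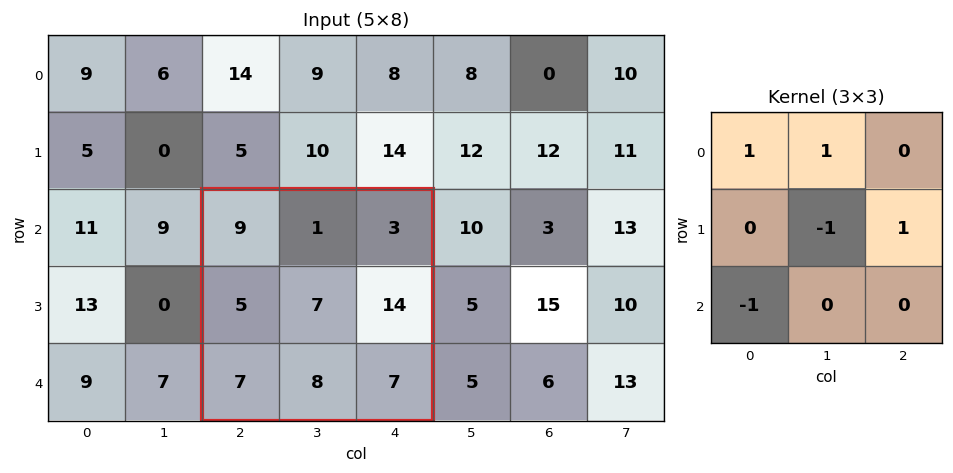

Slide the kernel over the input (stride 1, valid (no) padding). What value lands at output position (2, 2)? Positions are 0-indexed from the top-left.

The receptive field on the input at this output position is [9 1 3 / 5 7 14 / 7 8 7]. Elementwise product with the kernel and sum: 9·1 + 1·1 + 7·-1 + 14·1 + 7·-1.

10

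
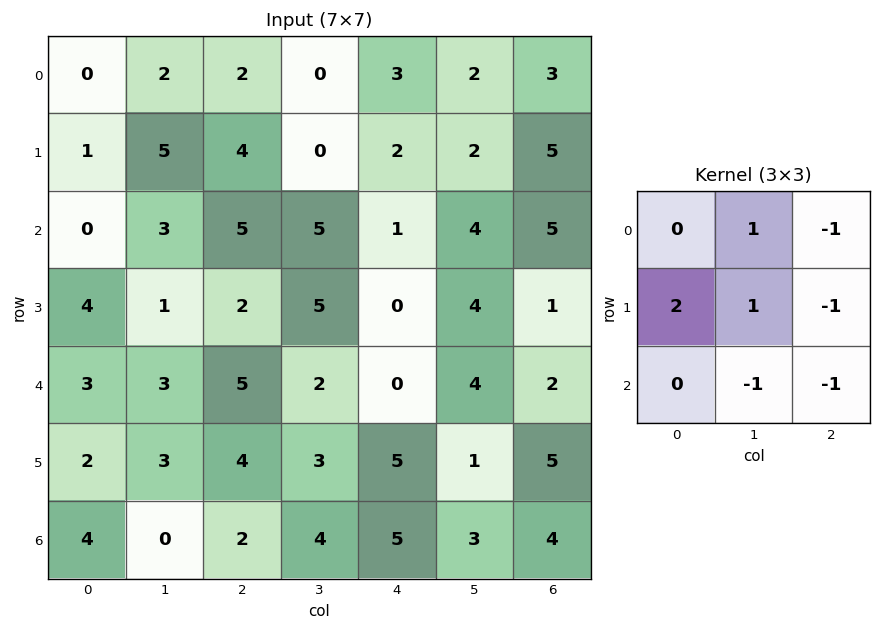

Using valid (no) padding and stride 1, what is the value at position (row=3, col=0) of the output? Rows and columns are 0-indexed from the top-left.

The receptive field on the input at this output position is [4 1 2 / 3 3 5 / 2 3 4]. Elementwise product with the kernel and sum: 1·1 + 2·-1 + 3·2 + 3·1 + 5·-1 + 3·-1 + 4·-1.

-4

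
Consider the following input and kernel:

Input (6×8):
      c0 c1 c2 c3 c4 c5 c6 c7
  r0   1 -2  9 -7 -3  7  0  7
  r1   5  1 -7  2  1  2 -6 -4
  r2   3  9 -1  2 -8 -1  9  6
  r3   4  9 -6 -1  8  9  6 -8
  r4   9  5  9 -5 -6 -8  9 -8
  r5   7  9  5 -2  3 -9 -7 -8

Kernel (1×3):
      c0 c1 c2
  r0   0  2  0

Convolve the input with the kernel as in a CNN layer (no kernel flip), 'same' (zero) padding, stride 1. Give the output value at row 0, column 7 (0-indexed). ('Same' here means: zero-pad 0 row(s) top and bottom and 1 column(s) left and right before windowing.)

14

The receptive field on the zero-padded input at this output position is [0 7 0]. Elementwise product with the kernel and sum: 7·2.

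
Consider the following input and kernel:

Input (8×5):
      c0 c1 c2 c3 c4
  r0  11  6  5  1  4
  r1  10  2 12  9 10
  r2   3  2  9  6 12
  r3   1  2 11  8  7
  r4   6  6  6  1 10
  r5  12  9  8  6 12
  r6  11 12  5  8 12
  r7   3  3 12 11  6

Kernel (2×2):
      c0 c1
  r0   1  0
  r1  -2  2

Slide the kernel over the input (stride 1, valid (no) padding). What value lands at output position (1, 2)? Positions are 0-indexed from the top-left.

6

The receptive field on the input at this output position is [12 9 / 9 6]. Elementwise product with the kernel and sum: 12·1 + 9·-2 + 6·2.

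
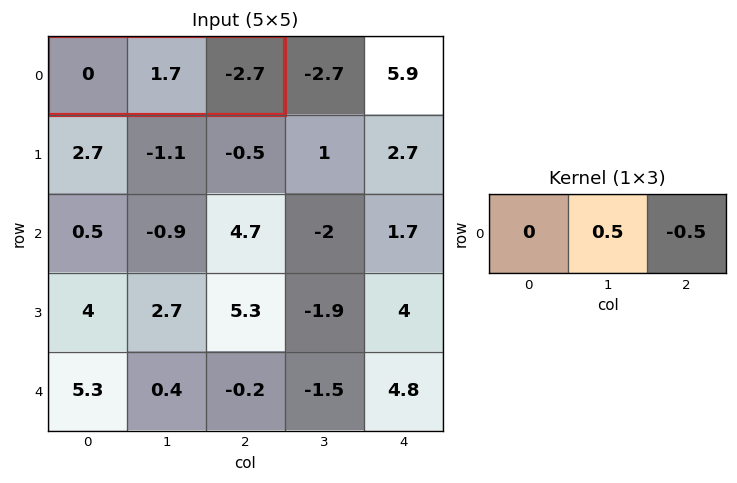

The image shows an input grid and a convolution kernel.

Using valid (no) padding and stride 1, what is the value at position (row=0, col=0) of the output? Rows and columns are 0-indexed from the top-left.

The receptive field on the input at this output position is [0 1.7 -2.7]. Elementwise product with the kernel and sum: 1.7·0.5 + -2.7·-0.5.

2.2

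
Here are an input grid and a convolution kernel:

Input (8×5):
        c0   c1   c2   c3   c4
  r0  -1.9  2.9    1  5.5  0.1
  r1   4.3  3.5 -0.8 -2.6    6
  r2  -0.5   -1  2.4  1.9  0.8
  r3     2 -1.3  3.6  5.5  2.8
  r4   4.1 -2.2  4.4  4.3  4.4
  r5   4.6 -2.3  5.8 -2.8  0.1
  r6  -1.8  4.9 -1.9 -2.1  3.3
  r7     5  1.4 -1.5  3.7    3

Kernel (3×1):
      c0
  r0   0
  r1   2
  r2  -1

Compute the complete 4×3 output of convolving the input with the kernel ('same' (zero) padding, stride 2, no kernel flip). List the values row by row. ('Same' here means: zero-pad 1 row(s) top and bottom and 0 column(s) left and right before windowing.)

-8.1 2.8 -5.8
-3 1.2 -1.2
3.6 3 8.7
-8.6 -2.3 3.6

Output[0,0]: The receptive field on the zero-padded input at this output position is [0 / -1.9 / 4.3]. Elementwise product with the kernel and sum: -1.9·2 + 4.3·-1.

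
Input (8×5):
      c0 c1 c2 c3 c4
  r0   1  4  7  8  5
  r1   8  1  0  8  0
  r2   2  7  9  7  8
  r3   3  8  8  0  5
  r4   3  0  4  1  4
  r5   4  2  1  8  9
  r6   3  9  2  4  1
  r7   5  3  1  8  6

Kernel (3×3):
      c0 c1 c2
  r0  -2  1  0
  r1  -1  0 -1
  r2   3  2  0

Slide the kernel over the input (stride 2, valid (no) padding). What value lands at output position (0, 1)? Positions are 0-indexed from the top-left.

35

The receptive field on the input at this output position is [7 8 5 / 0 8 0 / 9 7 8]. Elementwise product with the kernel and sum: 7·-2 + 8·1 + 0·-1 + 0·-1 + 9·3 + 7·2.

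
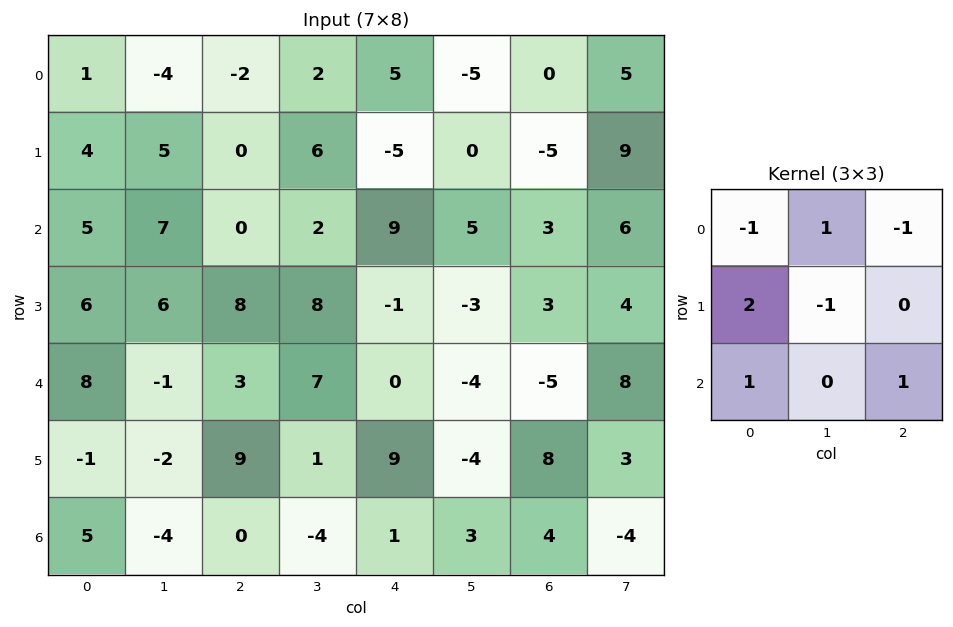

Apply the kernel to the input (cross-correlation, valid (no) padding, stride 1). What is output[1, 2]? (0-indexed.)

16

The receptive field on the input at this output position is [0 6 -5 / 0 2 9 / 8 8 -1]. Elementwise product with the kernel and sum: 0·-1 + 6·1 + -5·-1 + 0·2 + 2·-1 + 8·1 + -1·1.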